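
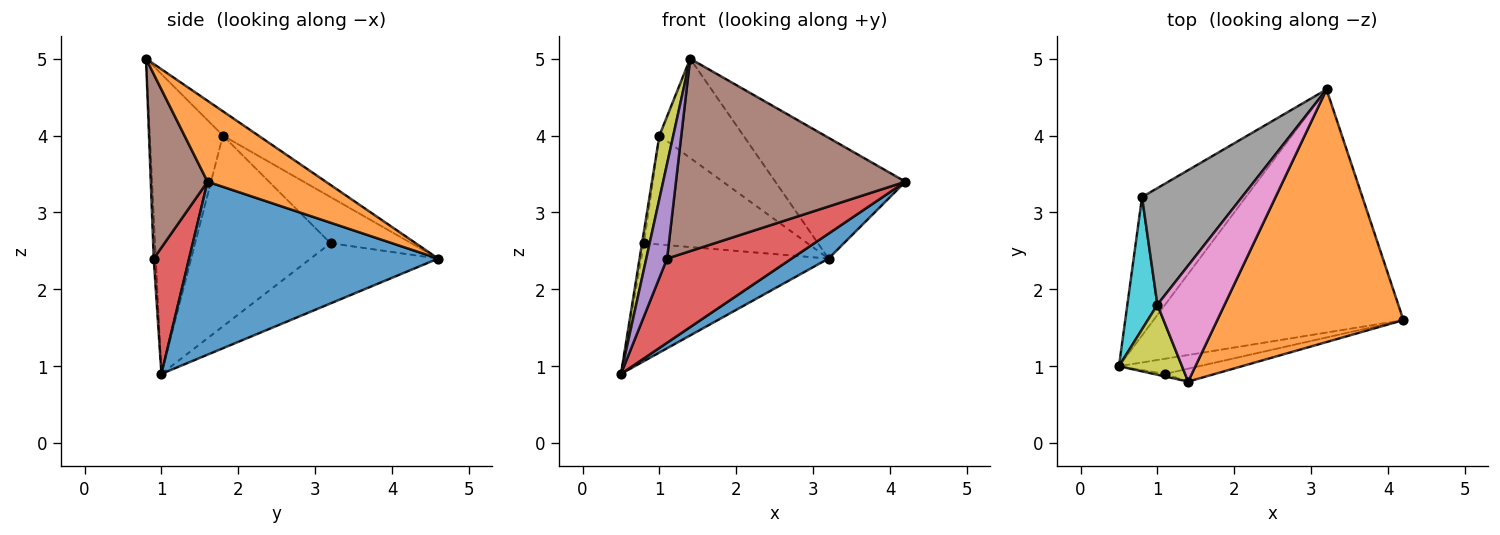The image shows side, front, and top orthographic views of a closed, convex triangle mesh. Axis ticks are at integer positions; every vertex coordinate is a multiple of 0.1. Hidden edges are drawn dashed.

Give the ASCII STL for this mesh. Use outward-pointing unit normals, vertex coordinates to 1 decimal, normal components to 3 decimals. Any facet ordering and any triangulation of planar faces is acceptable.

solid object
 facet normal 0.567 -0.084 -0.819
  outer loop
   vertex 3.2 4.6 2.4
   vertex 4.2 1.6 3.4
   vertex 0.5 1.0 0.9
  endloop
 endfacet
 facet normal 0.365 0.402 0.840
  outer loop
   vertex 1.4 0.8 5.0
   vertex 4.2 1.6 3.4
   vertex 3.2 4.6 2.4
  endloop
 endfacet
 facet normal -0.404 0.593 -0.696
  outer loop
   vertex 0.8 3.2 2.6
   vertex 3.2 4.6 2.4
   vertex 0.5 1.0 0.9
  endloop
 endfacet
 facet normal 0.269 -0.948 -0.171
  outer loop
   vertex 1.1 0.9 2.4
   vertex 0.5 1.0 0.9
   vertex 4.2 1.6 3.4
  endloop
 endfacet
 facet normal -0.099 -0.995 -0.027
  outer loop
   vertex 1.1 0.9 2.4
   vertex 1.4 0.8 5.0
   vertex 0.5 1.0 0.9
  endloop
 endfacet
 facet normal 0.240 -0.969 -0.065
  outer loop
   vertex 1.1 0.9 2.4
   vertex 4.2 1.6 3.4
   vertex 1.4 0.8 5.0
  endloop
 endfacet
 facet normal -0.265 0.627 0.733
  outer loop
   vertex 1.0 1.8 4.0
   vertex 1.4 0.8 5.0
   vertex 3.2 4.6 2.4
  endloop
 endfacet
 facet normal -0.320 0.647 0.692
  outer loop
   vertex 1.0 1.8 4.0
   vertex 3.2 4.6 2.4
   vertex 0.8 3.2 2.6
  endloop
 endfacet
 facet normal -0.962 -0.183 0.202
  outer loop
   vertex 1.0 1.8 4.0
   vertex 0.5 1.0 0.9
   vertex 1.4 0.8 5.0
  endloop
 endfacet
 facet normal -0.988 0.014 0.156
  outer loop
   vertex 1.0 1.8 4.0
   vertex 0.8 3.2 2.6
   vertex 0.5 1.0 0.9
  endloop
 endfacet
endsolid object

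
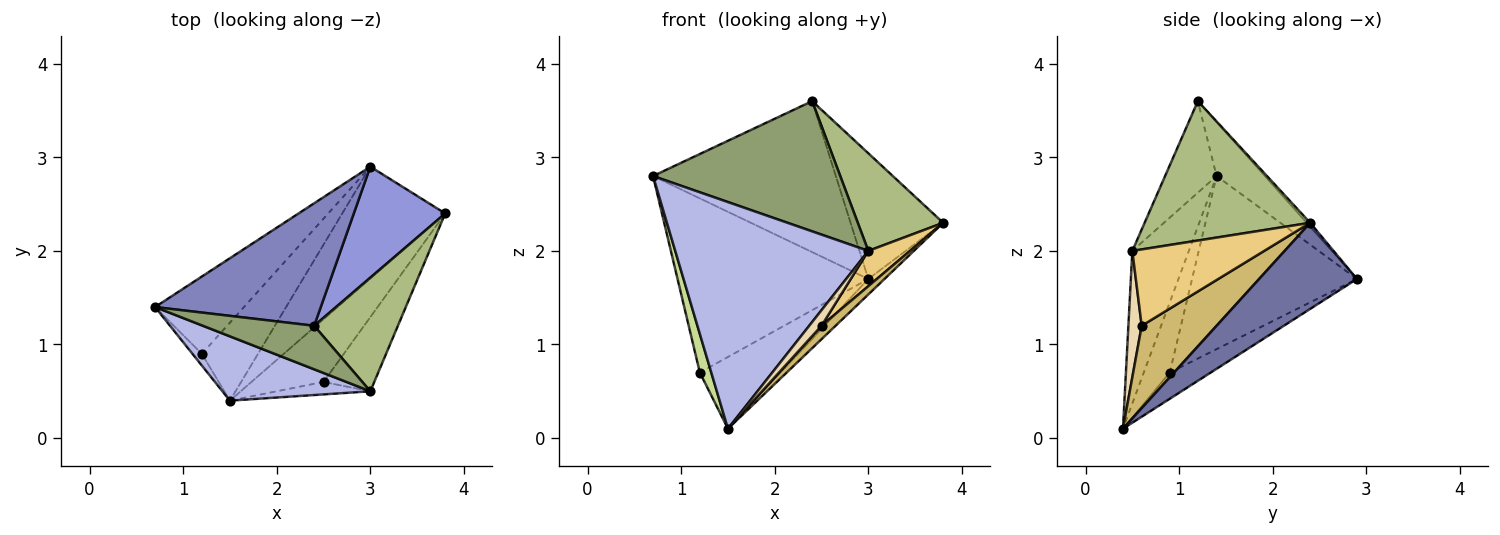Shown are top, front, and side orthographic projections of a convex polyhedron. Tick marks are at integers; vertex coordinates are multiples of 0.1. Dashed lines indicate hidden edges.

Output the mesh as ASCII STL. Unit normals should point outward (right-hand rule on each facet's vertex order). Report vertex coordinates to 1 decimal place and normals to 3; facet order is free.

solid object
 facet normal 0.638 0.105 -0.763
  outer loop
   vertex 3.0 2.9 1.7
   vertex 3.8 2.4 2.3
   vertex 1.5 0.4 0.1
  endloop
 endfacet
 facet normal -0.201 0.761 0.617
  outer loop
   vertex 3.0 2.9 1.7
   vertex 0.7 1.4 2.8
   vertex 2.4 1.2 3.6
  endloop
 endfacet
 facet normal -0.028 0.749 0.662
  outer loop
   vertex 3.0 2.9 1.7
   vertex 2.4 1.2 3.6
   vertex 3.8 2.4 2.3
  endloop
 endfacet
 facet normal -0.271 -0.926 0.263
  outer loop
   vertex 3.0 0.5 2.0
   vertex 0.7 1.4 2.8
   vertex 1.5 0.4 0.1
  endloop
 endfacet
 facet normal -0.252 -0.918 0.307
  outer loop
   vertex 3.0 0.5 2.0
   vertex 2.4 1.2 3.6
   vertex 0.7 1.4 2.8
  endloop
 endfacet
 facet normal 0.784 -0.404 0.471
  outer loop
   vertex 3.0 0.5 2.0
   vertex 3.8 2.4 2.3
   vertex 2.4 1.2 3.6
  endloop
 endfacet
 facet normal -0.909 -0.400 -0.121
  outer loop
   vertex 1.2 0.9 0.7
   vertex 1.5 0.4 0.1
   vertex 0.7 1.4 2.8
  endloop
 endfacet
 facet normal -0.620 0.717 -0.318
  outer loop
   vertex 1.2 0.9 0.7
   vertex 0.7 1.4 2.8
   vertex 3.0 2.9 1.7
  endloop
 endfacet
 facet normal -0.325 0.640 -0.696
  outer loop
   vertex 1.2 0.9 0.7
   vertex 3.0 2.9 1.7
   vertex 1.5 0.4 0.1
  endloop
 endfacet
 facet normal 0.745 -0.140 -0.652
  outer loop
   vertex 2.5 0.6 1.2
   vertex 1.5 0.4 0.1
   vertex 3.8 2.4 2.3
  endloop
 endfacet
 facet normal 0.805 -0.255 -0.535
  outer loop
   vertex 2.5 0.6 1.2
   vertex 3.8 2.4 2.3
   vertex 3.0 0.5 2.0
  endloop
 endfacet
 facet normal 0.645 -0.597 -0.478
  outer loop
   vertex 2.5 0.6 1.2
   vertex 3.0 0.5 2.0
   vertex 1.5 0.4 0.1
  endloop
 endfacet
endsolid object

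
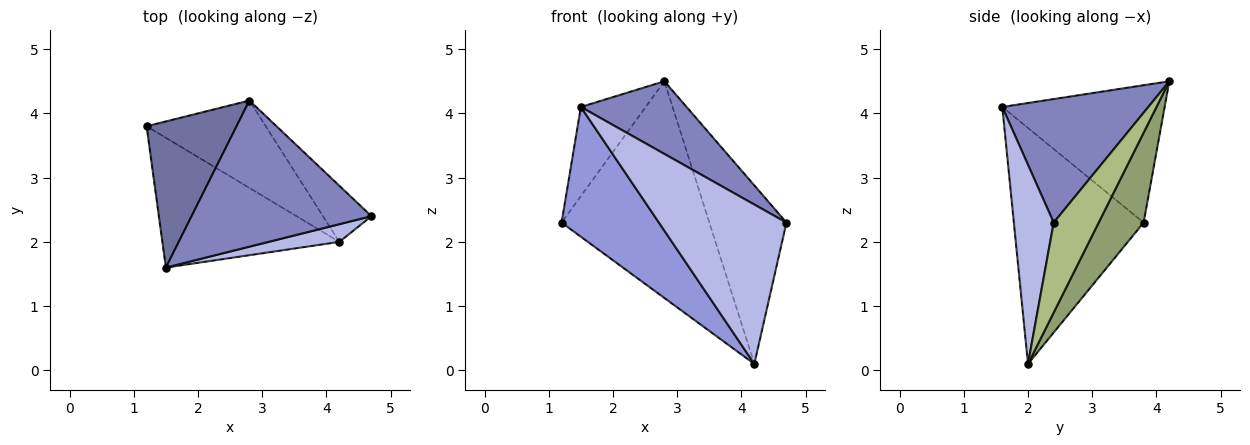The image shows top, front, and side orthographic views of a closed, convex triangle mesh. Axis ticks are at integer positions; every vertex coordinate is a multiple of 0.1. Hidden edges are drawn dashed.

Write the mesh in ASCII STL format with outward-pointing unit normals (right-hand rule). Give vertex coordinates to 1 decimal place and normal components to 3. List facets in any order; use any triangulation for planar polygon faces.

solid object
 facet normal -0.794 0.317 0.520
  outer loop
   vertex 2.8 4.2 4.5
   vertex 1.2 3.8 2.3
   vertex 1.5 1.6 4.1
  endloop
 endfacet
 facet normal 0.524 -0.379 0.763
  outer loop
   vertex 2.8 4.2 4.5
   vertex 1.5 1.6 4.1
   vertex 4.7 2.4 2.3
  endloop
 endfacet
 facet normal -0.686 -0.514 -0.514
  outer loop
   vertex 4.2 2.0 0.1
   vertex 1.5 1.6 4.1
   vertex 1.2 3.8 2.3
  endloop
 endfacet
 facet normal 0.296 -0.949 0.105
  outer loop
   vertex 4.2 2.0 0.1
   vertex 4.7 2.4 2.3
   vertex 1.5 1.6 4.1
  endloop
 endfacet
 facet normal 0.272 0.893 -0.360
  outer loop
   vertex 4.2 2.0 0.1
   vertex 1.2 3.8 2.3
   vertex 2.8 4.2 4.5
  endloop
 endfacet
 facet normal 0.486 0.834 -0.262
  outer loop
   vertex 4.2 2.0 0.1
   vertex 2.8 4.2 4.5
   vertex 4.7 2.4 2.3
  endloop
 endfacet
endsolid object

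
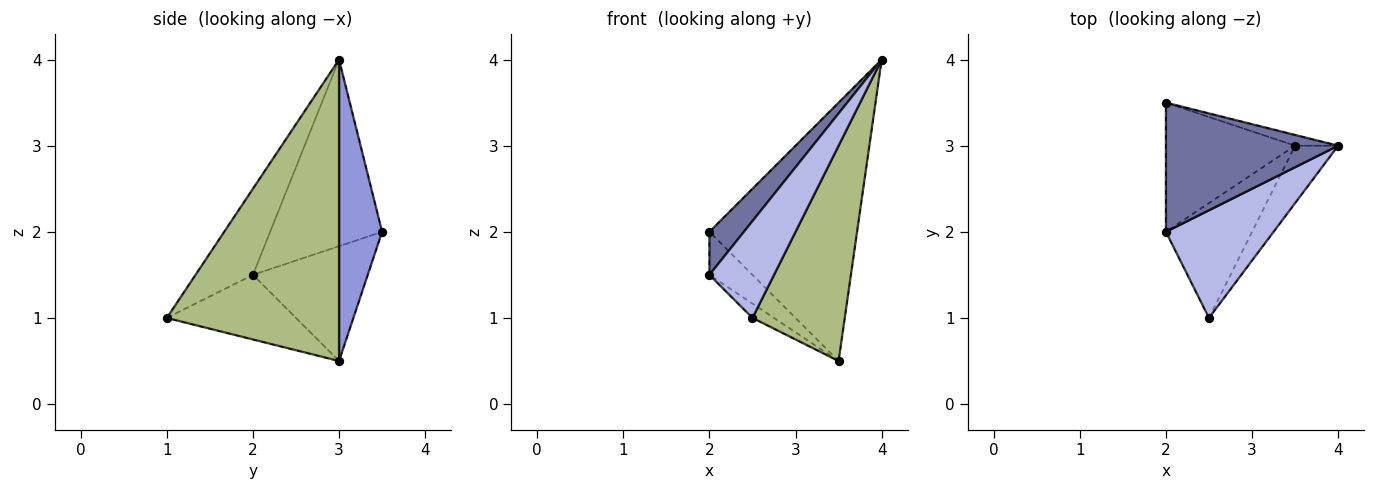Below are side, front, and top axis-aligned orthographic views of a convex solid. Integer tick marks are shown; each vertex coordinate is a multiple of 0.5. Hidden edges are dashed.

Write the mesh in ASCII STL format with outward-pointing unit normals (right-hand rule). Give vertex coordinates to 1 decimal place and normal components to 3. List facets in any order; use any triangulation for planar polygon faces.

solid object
 facet normal -0.717 -0.221 0.662
  outer loop
   vertex 2.0 3.5 2.0
   vertex 2.0 2.0 1.5
   vertex 4.0 3.0 4.0
  endloop
 endfacet
 facet normal -0.645 0.242 -0.725
  outer loop
   vertex 3.5 3.0 0.5
   vertex 2.0 2.0 1.5
   vertex 2.0 3.5 2.0
  endloop
 endfacet
 facet normal 0.280 0.959 -0.040
  outer loop
   vertex 3.5 3.0 0.5
   vertex 2.0 3.5 2.0
   vertex 4.0 3.0 4.0
  endloop
 endfacet
 facet normal -0.511 -0.575 0.639
  outer loop
   vertex 2.5 1.0 1.0
   vertex 4.0 3.0 4.0
   vertex 2.0 2.0 1.5
  endloop
 endfacet
 facet normal -0.597 0.100 -0.796
  outer loop
   vertex 2.5 1.0 1.0
   vertex 2.0 2.0 1.5
   vertex 3.5 3.0 0.5
  endloop
 endfacet
 facet normal 0.875 -0.469 -0.125
  outer loop
   vertex 2.5 1.0 1.0
   vertex 3.5 3.0 0.5
   vertex 4.0 3.0 4.0
  endloop
 endfacet
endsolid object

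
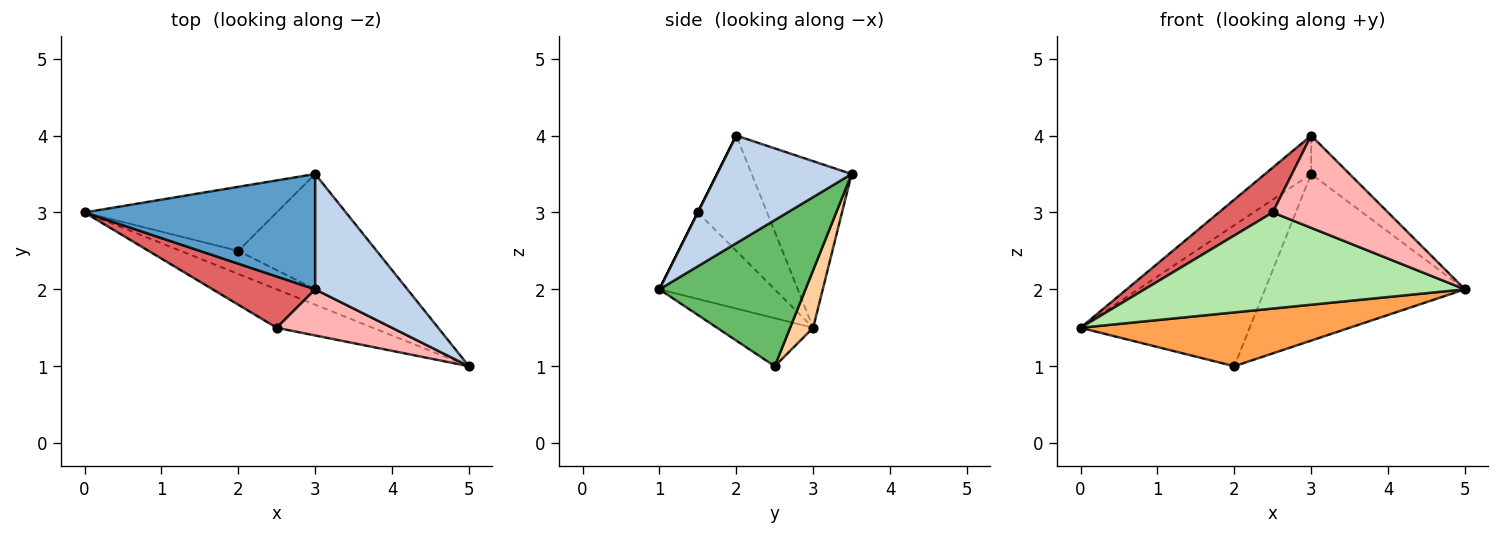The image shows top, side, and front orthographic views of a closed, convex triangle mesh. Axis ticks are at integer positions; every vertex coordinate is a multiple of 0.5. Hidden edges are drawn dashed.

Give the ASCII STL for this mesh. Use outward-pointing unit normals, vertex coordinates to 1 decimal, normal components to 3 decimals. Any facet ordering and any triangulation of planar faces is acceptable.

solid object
 facet normal -0.565 0.261 0.783
  outer loop
   vertex 3.0 2.0 4.0
   vertex 3.0 3.5 3.5
   vertex 0.0 3.0 1.5
  endloop
 endfacet
 facet normal 0.742 0.212 0.636
  outer loop
   vertex 3.0 2.0 4.0
   vertex 5.0 1.0 2.0
   vertex 3.0 3.5 3.5
  endloop
 endfacet
 facet normal -0.312 -0.873 -0.374
  outer loop
   vertex 2.0 2.5 1.0
   vertex 5.0 1.0 2.0
   vertex 0.0 3.0 1.5
  endloop
 endfacet
 facet normal 0.123 0.903 -0.411
  outer loop
   vertex 2.0 2.5 1.0
   vertex 0.0 3.0 1.5
   vertex 3.0 3.5 3.5
  endloop
 endfacet
 facet normal 0.515 0.705 -0.488
  outer loop
   vertex 2.0 2.5 1.0
   vertex 3.0 3.5 3.5
   vertex 5.0 1.0 2.0
  endloop
 endfacet
 facet normal -0.317 -0.881 -0.352
  outer loop
   vertex 2.5 1.5 3.0
   vertex 0.0 3.0 1.5
   vertex 5.0 1.0 2.0
  endloop
 endfacet
 facet normal -0.646 -0.503 0.574
  outer loop
   vertex 2.5 1.5 3.0
   vertex 3.0 2.0 4.0
   vertex 0.0 3.0 1.5
  endloop
 endfacet
 facet normal 0.000 -0.894 0.447
  outer loop
   vertex 2.5 1.5 3.0
   vertex 5.0 1.0 2.0
   vertex 3.0 2.0 4.0
  endloop
 endfacet
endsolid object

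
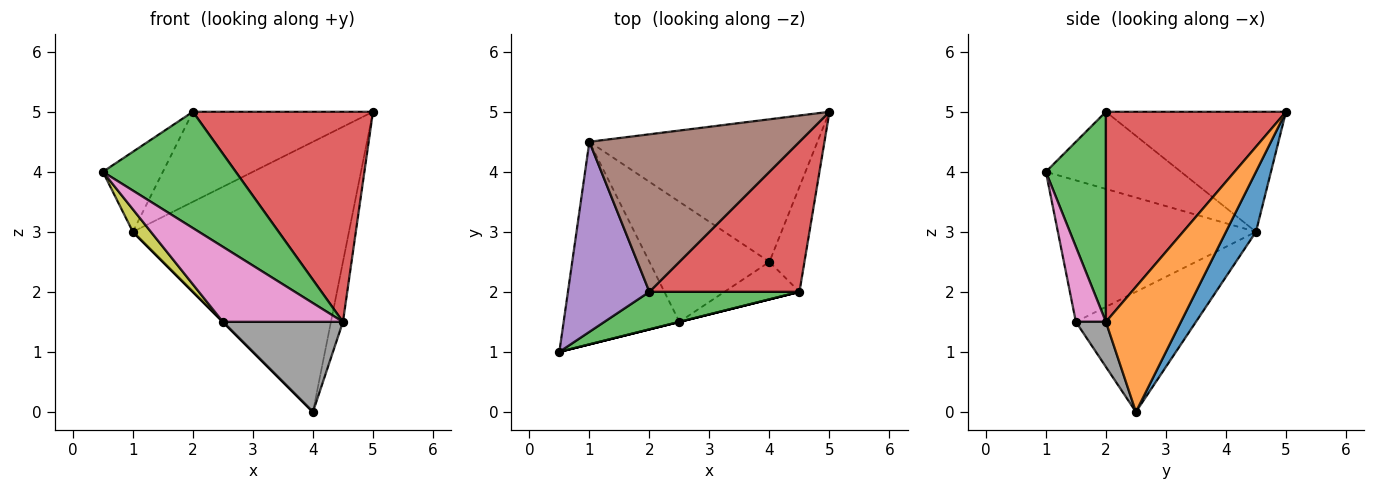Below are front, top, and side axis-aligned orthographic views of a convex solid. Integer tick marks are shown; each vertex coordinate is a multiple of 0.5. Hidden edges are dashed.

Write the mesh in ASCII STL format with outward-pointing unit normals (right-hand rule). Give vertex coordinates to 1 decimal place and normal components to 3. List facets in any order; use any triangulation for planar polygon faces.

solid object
 facet normal 0.122 0.878 -0.463
  outer loop
   vertex 1.0 4.5 3.0
   vertex 5.0 5.0 5.0
   vertex 4.0 2.5 0.0
  endloop
 endfacet
 facet normal 0.952 0.152 -0.266
  outer loop
   vertex 4.5 2.0 1.5
   vertex 4.0 2.5 0.0
   vertex 5.0 5.0 5.0
  endloop
 endfacet
 facet normal 0.395 -0.874 0.282
  outer loop
   vertex 2.0 2.0 5.0
   vertex 0.5 1.0 4.0
   vertex 4.5 2.0 1.5
  endloop
 endfacet
 facet normal 0.631 -0.631 0.451
  outer loop
   vertex 2.0 2.0 5.0
   vertex 4.5 2.0 1.5
   vertex 5.0 5.0 5.0
  endloop
 endfacet
 facet normal -0.658 0.292 0.694
  outer loop
   vertex 2.0 2.0 5.0
   vertex 1.0 4.5 3.0
   vertex 0.5 1.0 4.0
  endloop
 endfacet
 facet normal -0.444 0.444 0.778
  outer loop
   vertex 2.0 2.0 5.0
   vertex 5.0 5.0 5.0
   vertex 1.0 4.5 3.0
  endloop
 endfacet
 facet normal 0.243 -0.970 0.000
  outer loop
   vertex 2.5 1.5 1.5
   vertex 4.5 2.0 1.5
   vertex 0.5 1.0 4.0
  endloop
 endfacet
 facet normal 0.225 -0.899 -0.375
  outer loop
   vertex 2.5 1.5 1.5
   vertex 4.0 2.5 0.0
   vertex 4.5 2.0 1.5
  endloop
 endfacet
 facet normal -0.772 -0.070 -0.632
  outer loop
   vertex 2.5 1.5 1.5
   vertex 0.5 1.0 4.0
   vertex 1.0 4.5 3.0
  endloop
 endfacet
 facet normal -0.707 0.000 -0.707
  outer loop
   vertex 2.5 1.5 1.5
   vertex 1.0 4.5 3.0
   vertex 4.0 2.5 0.0
  endloop
 endfacet
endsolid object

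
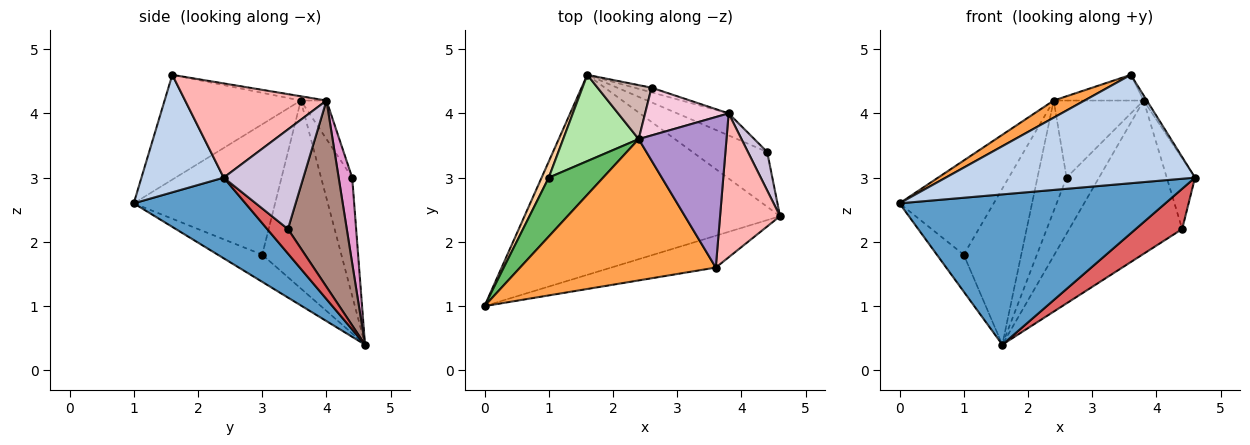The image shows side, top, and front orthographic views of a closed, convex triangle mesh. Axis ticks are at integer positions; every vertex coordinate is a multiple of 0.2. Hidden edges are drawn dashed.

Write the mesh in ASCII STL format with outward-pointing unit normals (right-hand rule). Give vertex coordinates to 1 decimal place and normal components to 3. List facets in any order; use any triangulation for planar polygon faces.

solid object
 facet normal 0.245 -0.582 -0.775
  outer loop
   vertex 1.6 4.6 0.4
   vertex 4.6 2.4 3.0
   vertex 0.0 1.0 2.6
  endloop
 endfacet
 facet normal 0.302 -0.915 -0.269
  outer loop
   vertex 3.6 1.6 4.6
   vertex 0.0 1.0 2.6
   vertex 4.6 2.4 3.0
  endloop
 endfacet
 facet normal -0.469 -0.106 0.877
  outer loop
   vertex 2.4 3.6 4.2
   vertex 0.0 1.0 2.6
   vertex 3.6 1.6 4.6
  endloop
 endfacet
 facet normal -0.835 0.505 0.220
  outer loop
   vertex 1.0 3.0 1.8
   vertex 1.6 4.6 0.4
   vertex 0.0 1.0 2.6
  endloop
 endfacet
 facet normal -0.786 0.524 0.328
  outer loop
   vertex 1.0 3.0 1.8
   vertex 0.0 1.0 2.6
   vertex 2.4 3.6 4.2
  endloop
 endfacet
 facet normal -0.769 0.559 0.309
  outer loop
   vertex 1.0 3.0 1.8
   vertex 2.4 3.6 4.2
   vertex 1.6 4.6 0.4
  endloop
 endfacet
 facet normal 0.256 -0.572 -0.779
  outer loop
   vertex 4.4 3.4 2.2
   vertex 4.6 2.4 3.0
   vertex 1.6 4.6 0.4
  endloop
 endfacet
 facet normal 0.844 0.019 0.537
  outer loop
   vertex 3.8 4.0 4.2
   vertex 3.6 1.6 4.6
   vertex 4.6 2.4 3.0
  endloop
 endfacet
 facet normal -0.048 0.168 0.985
  outer loop
   vertex 3.8 4.0 4.2
   vertex 2.4 3.6 4.2
   vertex 3.6 1.6 4.6
  endloop
 endfacet
 facet normal 0.927 0.329 0.179
  outer loop
   vertex 3.8 4.0 4.2
   vertex 4.6 2.4 3.0
   vertex 4.4 3.4 2.2
  endloop
 endfacet
 facet normal 0.458 0.880 -0.126
  outer loop
   vertex 3.8 4.0 4.2
   vertex 4.4 3.4 2.2
   vertex 1.6 4.6 0.4
  endloop
 endfacet
 facet normal -0.693 0.648 0.316
  outer loop
   vertex 2.6 4.4 3.0
   vertex 1.6 4.6 0.4
   vertex 2.4 3.6 4.2
  endloop
 endfacet
 facet normal 0.383 0.920 -0.077
  outer loop
   vertex 2.6 4.4 3.0
   vertex 3.8 4.0 4.2
   vertex 1.6 4.6 0.4
  endloop
 endfacet
 facet normal -0.236 0.826 0.511
  outer loop
   vertex 2.6 4.4 3.0
   vertex 2.4 3.6 4.2
   vertex 3.8 4.0 4.2
  endloop
 endfacet
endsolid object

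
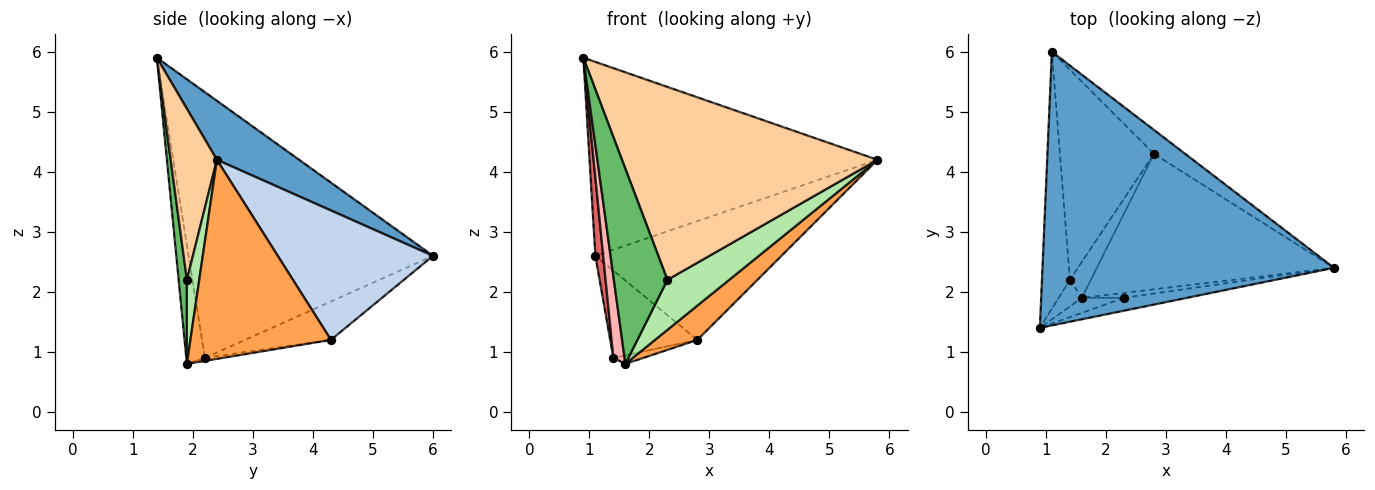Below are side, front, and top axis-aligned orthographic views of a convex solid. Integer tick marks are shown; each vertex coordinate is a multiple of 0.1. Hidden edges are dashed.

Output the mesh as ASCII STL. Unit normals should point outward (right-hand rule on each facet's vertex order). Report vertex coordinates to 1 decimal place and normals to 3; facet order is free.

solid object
 facet normal 0.163 0.570 0.805
  outer loop
   vertex 1.1 6.0 2.6
   vertex 0.9 1.4 5.9
   vertex 5.8 2.4 4.2
  endloop
 endfacet
 facet normal 0.633 0.759 -0.153
  outer loop
   vertex 2.8 4.3 1.2
   vertex 1.1 6.0 2.6
   vertex 5.8 2.4 4.2
  endloop
 endfacet
 facet normal 0.631 -0.190 -0.752
  outer loop
   vertex 2.8 4.3 1.2
   vertex 5.8 2.4 4.2
   vertex 1.6 1.9 0.8
  endloop
 endfacet
 facet normal 0.178 -0.982 -0.065
  outer loop
   vertex 2.3 1.9 2.2
   vertex 5.8 2.4 4.2
   vertex 0.9 1.4 5.9
  endloop
 endfacet
 facet normal 0.152 -0.986 -0.076
  outer loop
   vertex 2.3 1.9 2.2
   vertex 0.9 1.4 5.9
   vertex 1.6 1.9 0.8
  endloop
 endfacet
 facet normal 0.195 -0.976 -0.098
  outer loop
   vertex 2.3 1.9 2.2
   vertex 1.6 1.9 0.8
   vertex 5.8 2.4 4.2
  endloop
 endfacet
 facet normal -0.994 -0.032 -0.104
  outer loop
   vertex 1.4 2.2 0.9
   vertex 0.9 1.4 5.9
   vertex 1.1 6.0 2.6
  endloop
 endfacet
 facet normal -0.845 -0.508 -0.166
  outer loop
   vertex 1.4 2.2 0.9
   vertex 1.6 1.9 0.8
   vertex 0.9 1.4 5.9
  endloop
 endfacet
 facet normal -0.353 0.359 -0.864
  outer loop
   vertex 1.4 2.2 0.9
   vertex 1.1 6.0 2.6
   vertex 2.8 4.3 1.2
  endloop
 endfacet
 facet normal -0.138 0.229 -0.964
  outer loop
   vertex 1.4 2.2 0.9
   vertex 2.8 4.3 1.2
   vertex 1.6 1.9 0.8
  endloop
 endfacet
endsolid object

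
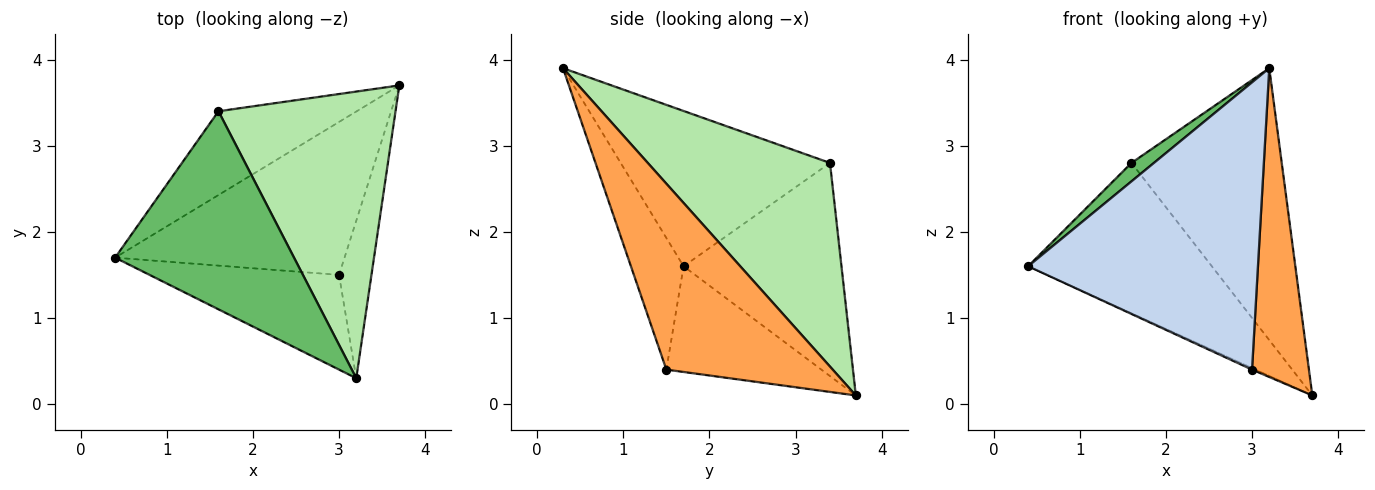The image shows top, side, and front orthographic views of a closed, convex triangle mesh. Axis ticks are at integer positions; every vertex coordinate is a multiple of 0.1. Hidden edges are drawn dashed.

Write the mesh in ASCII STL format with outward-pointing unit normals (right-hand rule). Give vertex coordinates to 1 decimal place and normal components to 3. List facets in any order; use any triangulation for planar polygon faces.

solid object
 facet normal -0.418 0.009 -0.908
  outer loop
   vertex 3.0 1.5 0.4
   vertex 0.4 1.7 1.6
   vertex 3.7 3.7 0.1
  endloop
 endfacet
 facet normal -0.213 -0.928 -0.306
  outer loop
   vertex 3.0 1.5 0.4
   vertex 3.2 0.3 3.9
   vertex 0.4 1.7 1.6
  endloop
 endfacet
 facet normal 0.934 -0.319 -0.163
  outer loop
   vertex 3.0 1.5 0.4
   vertex 3.7 3.7 0.1
   vertex 3.2 0.3 3.9
  endloop
 endfacet
 facet normal -0.600 0.699 -0.389
  outer loop
   vertex 1.6 3.4 2.8
   vertex 3.7 3.7 0.1
   vertex 0.4 1.7 1.6
  endloop
 endfacet
 facet normal -0.654 -0.070 0.753
  outer loop
   vertex 1.6 3.4 2.8
   vertex 0.4 1.7 1.6
   vertex 3.2 0.3 3.9
  endloop
 endfacet
 facet normal 0.641 0.528 0.557
  outer loop
   vertex 1.6 3.4 2.8
   vertex 3.2 0.3 3.9
   vertex 3.7 3.7 0.1
  endloop
 endfacet
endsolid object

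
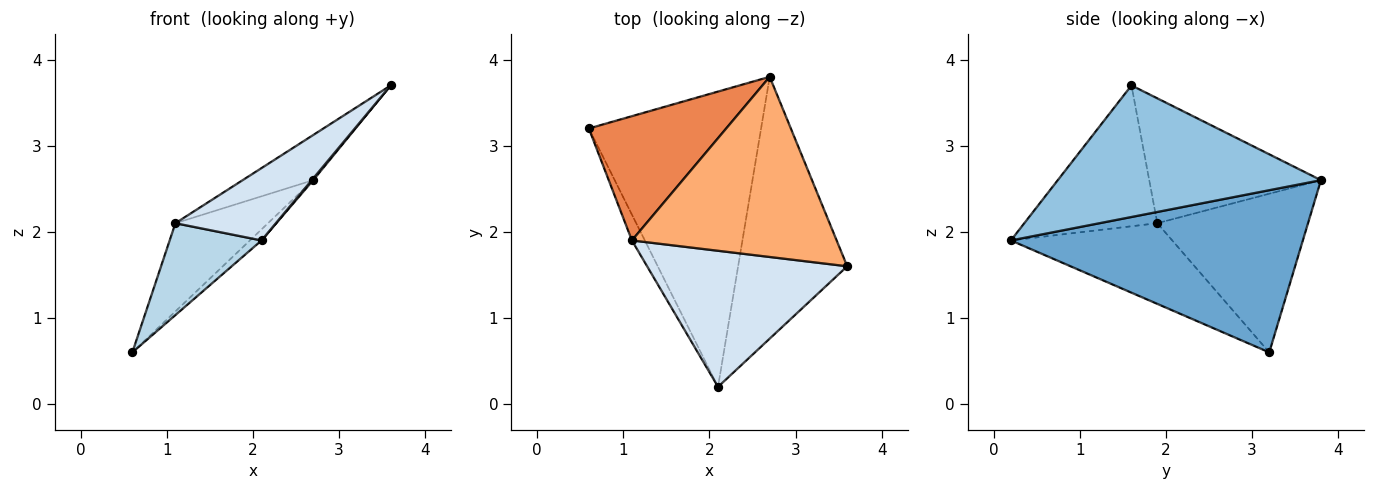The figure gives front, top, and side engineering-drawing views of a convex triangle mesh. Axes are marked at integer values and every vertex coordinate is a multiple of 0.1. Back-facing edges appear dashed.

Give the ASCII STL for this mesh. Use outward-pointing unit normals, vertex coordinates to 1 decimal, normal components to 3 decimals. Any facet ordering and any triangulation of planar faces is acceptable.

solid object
 facet normal 0.685 0.027 -0.728
  outer loop
   vertex 2.7 3.8 2.6
   vertex 2.1 0.2 1.9
   vertex 0.6 3.2 0.6
  endloop
 endfacet
 facet normal 0.770 -0.004 -0.638
  outer loop
   vertex 2.7 3.8 2.6
   vertex 3.6 1.6 3.7
   vertex 2.1 0.2 1.9
  endloop
 endfacet
 facet normal -0.861 -0.490 -0.138
  outer loop
   vertex 1.1 1.9 2.1
   vertex 0.6 3.2 0.6
   vertex 2.1 0.2 1.9
  endloop
 endfacet
 facet normal -0.528 -0.399 0.750
  outer loop
   vertex 1.1 1.9 2.1
   vertex 2.1 0.2 1.9
   vertex 3.6 1.6 3.7
  endloop
 endfacet
 facet normal -0.686 0.421 0.594
  outer loop
   vertex 1.1 1.9 2.1
   vertex 2.7 3.8 2.6
   vertex 0.6 3.2 0.6
  endloop
 endfacet
 facet normal -0.509 0.209 0.835
  outer loop
   vertex 1.1 1.9 2.1
   vertex 3.6 1.6 3.7
   vertex 2.7 3.8 2.6
  endloop
 endfacet
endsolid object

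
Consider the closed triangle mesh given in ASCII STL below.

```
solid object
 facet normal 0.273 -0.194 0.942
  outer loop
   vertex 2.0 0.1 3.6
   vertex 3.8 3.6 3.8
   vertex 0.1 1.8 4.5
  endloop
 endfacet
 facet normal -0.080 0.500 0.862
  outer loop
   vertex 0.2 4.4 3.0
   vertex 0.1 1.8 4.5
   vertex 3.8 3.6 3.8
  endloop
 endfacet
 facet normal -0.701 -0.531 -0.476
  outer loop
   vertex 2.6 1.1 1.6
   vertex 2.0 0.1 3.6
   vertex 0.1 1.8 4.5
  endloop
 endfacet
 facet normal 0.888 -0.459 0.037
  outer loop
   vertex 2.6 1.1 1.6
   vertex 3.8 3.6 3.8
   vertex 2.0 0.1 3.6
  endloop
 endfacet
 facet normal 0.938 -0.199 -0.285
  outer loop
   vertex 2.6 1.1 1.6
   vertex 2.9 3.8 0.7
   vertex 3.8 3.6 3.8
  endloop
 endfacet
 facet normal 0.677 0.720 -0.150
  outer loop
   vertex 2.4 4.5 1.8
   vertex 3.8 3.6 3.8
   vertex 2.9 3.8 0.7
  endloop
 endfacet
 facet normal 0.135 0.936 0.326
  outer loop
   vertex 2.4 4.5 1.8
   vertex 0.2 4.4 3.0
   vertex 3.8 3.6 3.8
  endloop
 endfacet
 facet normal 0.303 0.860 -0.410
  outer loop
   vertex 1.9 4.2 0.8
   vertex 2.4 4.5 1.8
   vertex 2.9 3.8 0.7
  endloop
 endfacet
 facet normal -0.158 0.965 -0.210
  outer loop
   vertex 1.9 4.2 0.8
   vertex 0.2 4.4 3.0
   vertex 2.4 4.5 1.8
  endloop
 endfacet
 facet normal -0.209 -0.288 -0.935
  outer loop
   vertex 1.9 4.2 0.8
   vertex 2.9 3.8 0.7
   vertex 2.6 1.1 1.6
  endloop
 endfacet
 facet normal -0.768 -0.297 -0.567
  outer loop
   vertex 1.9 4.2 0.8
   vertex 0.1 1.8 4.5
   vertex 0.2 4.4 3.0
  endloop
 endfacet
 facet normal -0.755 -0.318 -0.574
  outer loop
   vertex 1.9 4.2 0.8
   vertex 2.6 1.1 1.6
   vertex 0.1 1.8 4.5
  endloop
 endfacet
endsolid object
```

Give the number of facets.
12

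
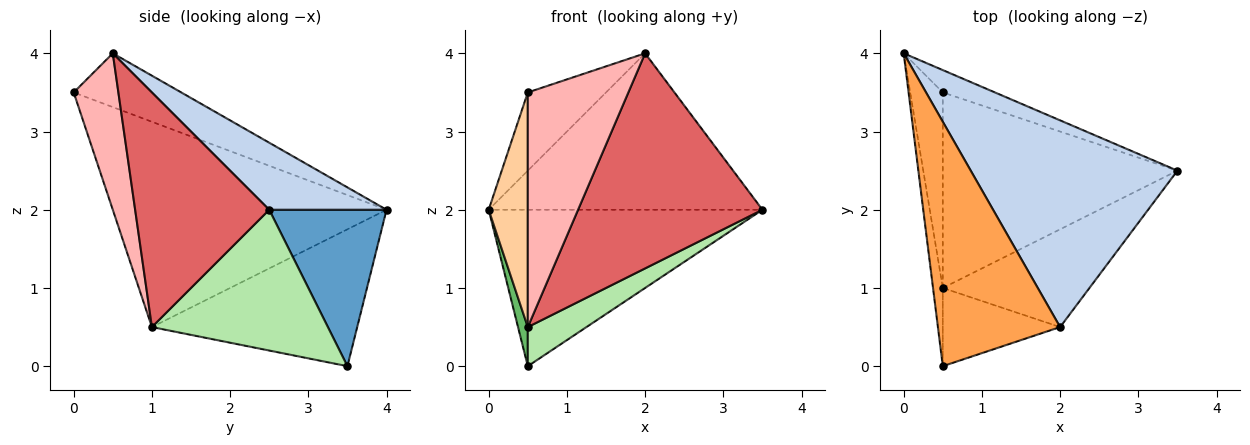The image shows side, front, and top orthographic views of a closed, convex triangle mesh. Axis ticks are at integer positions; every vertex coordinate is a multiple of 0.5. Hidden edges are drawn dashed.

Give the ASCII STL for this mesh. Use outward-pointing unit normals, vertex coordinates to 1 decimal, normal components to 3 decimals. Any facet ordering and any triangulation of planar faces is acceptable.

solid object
 facet normal 0.391 0.911 -0.130
  outer loop
   vertex 0.5 3.5 0.0
   vertex 0.0 4.0 2.0
   vertex 3.5 2.5 2.0
  endloop
 endfacet
 facet normal 0.250 0.584 0.772
  outer loop
   vertex 2.0 0.5 4.0
   vertex 3.5 2.5 2.0
   vertex 0.0 4.0 2.0
  endloop
 endfacet
 facet normal -0.387 0.281 0.878
  outer loop
   vertex 2.0 0.5 4.0
   vertex 0.0 4.0 2.0
   vertex 0.5 0.0 3.5
  endloop
 endfacet
 facet normal -0.989 -0.141 -0.047
  outer loop
   vertex 0.5 1.0 0.5
   vertex 0.5 0.0 3.5
   vertex 0.0 4.0 2.0
  endloop
 endfacet
 facet normal -0.972 -0.046 -0.231
  outer loop
   vertex 0.5 1.0 0.5
   vertex 0.0 4.0 2.0
   vertex 0.5 3.5 0.0
  endloop
 endfacet
 facet normal 0.507 -0.169 -0.845
  outer loop
   vertex 0.5 1.0 0.5
   vertex 0.5 3.5 0.0
   vertex 3.5 2.5 2.0
  endloop
 endfacet
 facet normal 0.552 -0.759 -0.345
  outer loop
   vertex 0.5 1.0 0.5
   vertex 3.5 2.5 2.0
   vertex 2.0 0.5 4.0
  endloop
 endfacet
 facet normal 0.389 -0.874 -0.291
  outer loop
   vertex 0.5 1.0 0.5
   vertex 2.0 0.5 4.0
   vertex 0.5 0.0 3.5
  endloop
 endfacet
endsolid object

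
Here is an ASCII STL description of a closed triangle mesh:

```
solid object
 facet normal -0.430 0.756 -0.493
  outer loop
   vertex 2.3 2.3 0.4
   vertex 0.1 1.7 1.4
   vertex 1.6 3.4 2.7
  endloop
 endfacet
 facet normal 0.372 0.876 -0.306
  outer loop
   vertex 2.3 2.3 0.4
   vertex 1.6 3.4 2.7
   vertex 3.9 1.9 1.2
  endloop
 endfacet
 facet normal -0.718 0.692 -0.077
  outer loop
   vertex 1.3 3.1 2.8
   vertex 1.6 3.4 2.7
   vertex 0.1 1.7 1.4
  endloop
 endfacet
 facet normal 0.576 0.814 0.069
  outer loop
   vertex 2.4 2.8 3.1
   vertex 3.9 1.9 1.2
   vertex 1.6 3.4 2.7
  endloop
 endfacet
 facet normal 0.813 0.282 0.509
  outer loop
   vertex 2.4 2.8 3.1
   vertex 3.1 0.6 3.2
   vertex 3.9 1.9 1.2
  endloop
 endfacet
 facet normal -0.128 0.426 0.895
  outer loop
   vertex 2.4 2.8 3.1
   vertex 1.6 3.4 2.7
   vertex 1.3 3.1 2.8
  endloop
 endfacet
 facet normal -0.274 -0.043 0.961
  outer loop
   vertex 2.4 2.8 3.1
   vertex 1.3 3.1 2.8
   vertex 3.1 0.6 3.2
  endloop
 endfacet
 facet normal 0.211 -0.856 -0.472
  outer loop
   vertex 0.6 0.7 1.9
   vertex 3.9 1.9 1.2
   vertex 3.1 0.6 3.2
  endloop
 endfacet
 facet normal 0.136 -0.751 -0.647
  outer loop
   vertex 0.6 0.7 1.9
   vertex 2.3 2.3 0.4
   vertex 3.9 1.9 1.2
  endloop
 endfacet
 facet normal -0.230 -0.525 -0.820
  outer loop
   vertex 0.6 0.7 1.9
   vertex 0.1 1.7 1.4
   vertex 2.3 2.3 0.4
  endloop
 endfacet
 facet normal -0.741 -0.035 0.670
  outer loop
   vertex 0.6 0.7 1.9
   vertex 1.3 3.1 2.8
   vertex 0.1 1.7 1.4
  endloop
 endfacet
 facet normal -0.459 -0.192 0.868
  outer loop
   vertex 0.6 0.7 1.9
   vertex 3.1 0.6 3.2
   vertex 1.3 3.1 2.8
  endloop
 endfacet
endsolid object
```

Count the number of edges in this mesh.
18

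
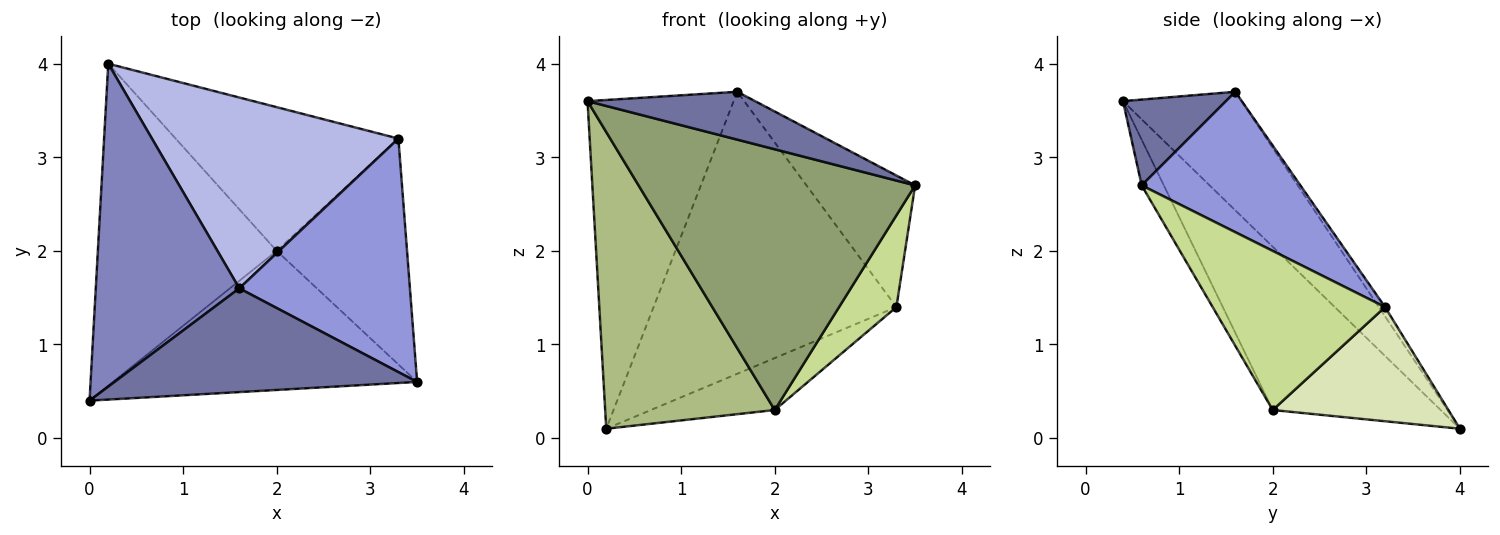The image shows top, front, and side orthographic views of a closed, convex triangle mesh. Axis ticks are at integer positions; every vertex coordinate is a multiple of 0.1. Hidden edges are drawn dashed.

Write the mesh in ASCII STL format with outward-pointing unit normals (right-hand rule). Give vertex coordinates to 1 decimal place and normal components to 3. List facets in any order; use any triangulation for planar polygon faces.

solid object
 facet normal 0.249 -0.406 0.879
  outer loop
   vertex 1.6 1.6 3.7
   vertex 0.0 0.4 3.6
   vertex 3.5 0.6 2.7
  endloop
 endfacet
 facet normal -0.501 0.617 0.606
  outer loop
   vertex 1.6 1.6 3.7
   vertex 0.2 4.0 0.1
   vertex 0.0 0.4 3.6
  endloop
 endfacet
 facet normal 0.583 0.399 0.708
  outer loop
   vertex 3.3 3.2 1.4
   vertex 1.6 1.6 3.7
   vertex 3.5 0.6 2.7
  endloop
 endfacet
 facet normal -0.021 0.828 0.560
  outer loop
   vertex 3.3 3.2 1.4
   vertex 0.2 4.0 0.1
   vertex 1.6 1.6 3.7
  endloop
 endfacet
 facet normal -0.070 -0.880 -0.469
  outer loop
   vertex 2.0 2.0 0.3
   vertex 3.5 0.6 2.7
   vertex 0.0 0.4 3.6
  endloop
 endfacet
 facet normal -0.557 -0.563 -0.611
  outer loop
   vertex 2.0 2.0 0.3
   vertex 0.0 0.4 3.6
   vertex 0.2 4.0 0.1
  endloop
 endfacet
 facet normal 0.749 -0.249 -0.614
  outer loop
   vertex 2.0 2.0 0.3
   vertex 3.3 3.2 1.4
   vertex 3.5 0.6 2.7
  endloop
 endfacet
 facet normal 0.434 0.306 -0.847
  outer loop
   vertex 2.0 2.0 0.3
   vertex 0.2 4.0 0.1
   vertex 3.3 3.2 1.4
  endloop
 endfacet
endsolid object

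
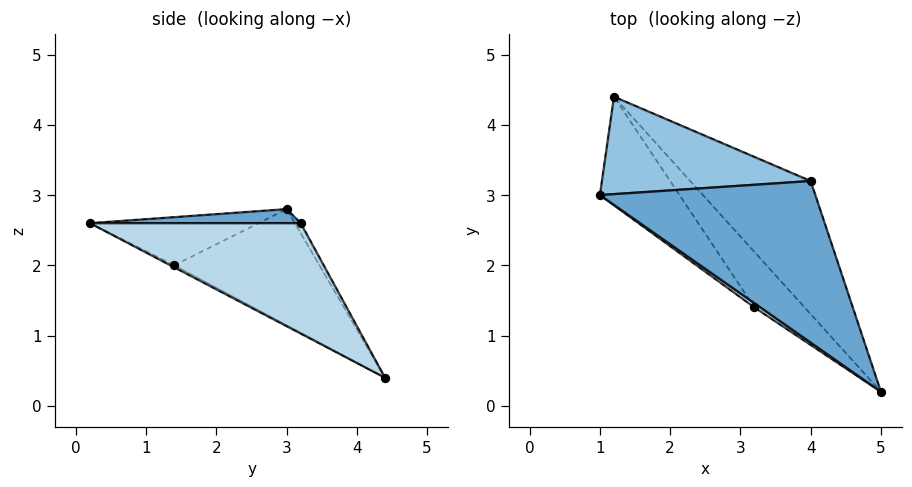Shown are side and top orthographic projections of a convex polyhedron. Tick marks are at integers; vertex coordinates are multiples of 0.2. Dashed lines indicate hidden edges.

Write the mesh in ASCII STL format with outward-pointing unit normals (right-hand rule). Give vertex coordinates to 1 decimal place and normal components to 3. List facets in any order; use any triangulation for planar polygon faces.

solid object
 facet normal 0.065 0.022 0.998
  outer loop
   vertex 4.0 3.2 2.6
   vertex 1.0 3.0 2.8
   vertex 5.0 0.2 2.6
  endloop
 endfacet
 facet normal -0.024 0.864 0.502
  outer loop
   vertex 4.0 3.2 2.6
   vertex 1.2 4.4 0.4
   vertex 1.0 3.0 2.8
  endloop
 endfacet
 facet normal 0.659 0.220 -0.719
  outer loop
   vertex 4.0 3.2 2.6
   vertex 5.0 0.2 2.6
   vertex 1.2 4.4 0.4
  endloop
 endfacet
 facet normal -0.570 -0.819 0.071
  outer loop
   vertex 3.2 1.4 2.0
   vertex 5.0 0.2 2.6
   vertex 1.0 3.0 2.8
  endloop
 endfacet
 facet normal -0.628 -0.648 -0.430
  outer loop
   vertex 3.2 1.4 2.0
   vertex 1.0 3.0 2.8
   vertex 1.2 4.4 0.4
  endloop
 endfacet
 facet normal -0.035 -0.488 -0.872
  outer loop
   vertex 3.2 1.4 2.0
   vertex 1.2 4.4 0.4
   vertex 5.0 0.2 2.6
  endloop
 endfacet
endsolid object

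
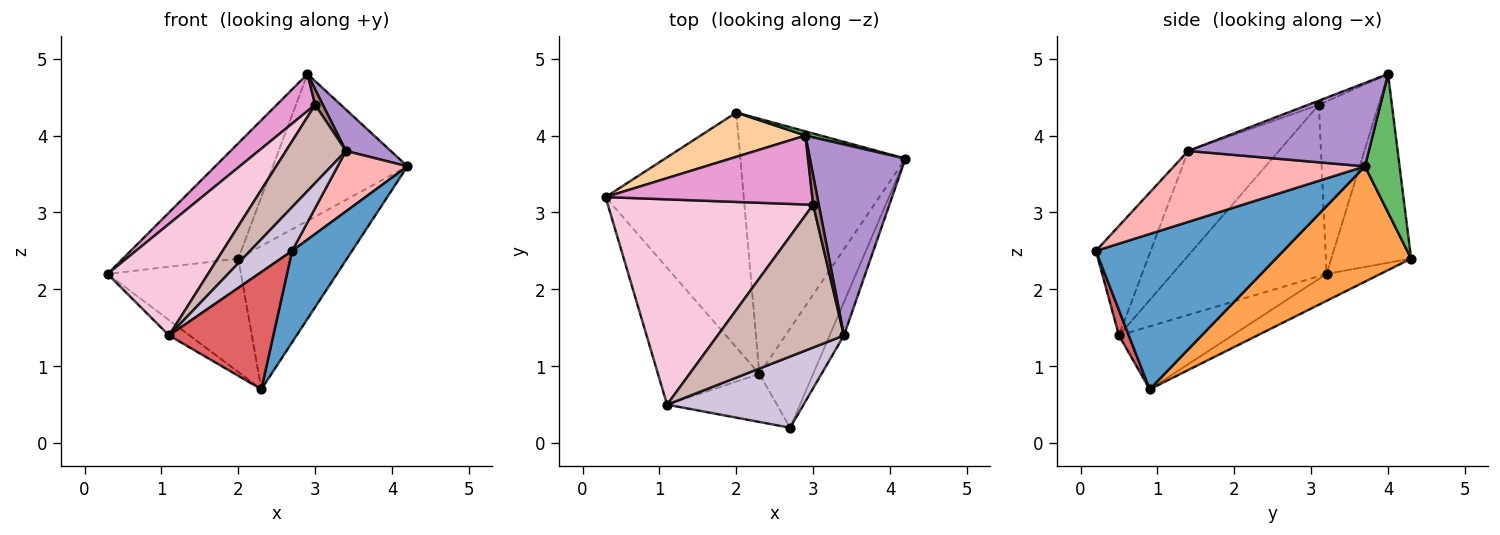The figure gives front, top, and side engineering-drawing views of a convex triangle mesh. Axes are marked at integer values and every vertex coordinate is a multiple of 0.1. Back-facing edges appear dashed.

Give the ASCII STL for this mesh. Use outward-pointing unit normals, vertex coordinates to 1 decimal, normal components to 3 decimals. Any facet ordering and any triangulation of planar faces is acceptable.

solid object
 facet normal 0.905 -0.289 -0.313
  outer loop
   vertex 2.3 0.9 0.7
   vertex 4.2 3.7 3.6
   vertex 2.7 0.2 2.5
  endloop
 endfacet
 facet normal -0.173 0.428 -0.887
  outer loop
   vertex 2.0 4.3 2.4
   vertex 2.3 0.9 0.7
   vertex 0.3 3.2 2.2
  endloop
 endfacet
 facet normal 0.520 0.418 -0.745
  outer loop
   vertex 2.0 4.3 2.4
   vertex 4.2 3.7 3.6
   vertex 2.3 0.9 0.7
  endloop
 endfacet
 facet normal -0.543 0.784 0.302
  outer loop
   vertex 2.0 4.3 2.4
   vertex 0.3 3.2 2.2
   vertex 2.9 4.0 4.8
  endloop
 endfacet
 facet normal 0.249 0.968 0.028
  outer loop
   vertex 2.0 4.3 2.4
   vertex 2.9 4.0 4.8
   vertex 4.2 3.7 3.6
  endloop
 endfacet
 facet normal -0.525 0.095 -0.846
  outer loop
   vertex 1.1 0.5 1.4
   vertex 0.3 3.2 2.2
   vertex 2.3 0.9 0.7
  endloop
 endfacet
 facet normal 0.087 -0.922 -0.378
  outer loop
   vertex 1.1 0.5 1.4
   vertex 2.3 0.9 0.7
   vertex 2.7 0.2 2.5
  endloop
 endfacet
 facet normal 0.923 -0.337 -0.186
  outer loop
   vertex 3.4 1.4 3.8
   vertex 2.7 0.2 2.5
   vertex 4.2 3.7 3.6
  endloop
 endfacet
 facet normal 0.649 -0.161 0.743
  outer loop
   vertex 3.4 1.4 3.8
   vertex 4.2 3.7 3.6
   vertex 2.9 4.0 4.8
  endloop
 endfacet
 facet normal -0.564 -0.432 0.703
  outer loop
   vertex 3.4 1.4 3.8
   vertex 1.1 0.5 1.4
   vertex 2.7 0.2 2.5
  endloop
 endfacet
 facet normal -0.546 -0.390 0.741
  outer loop
   vertex 3.0 3.1 4.4
   vertex 3.4 1.4 3.8
   vertex 2.9 4.0 4.8
  endloop
 endfacet
 facet normal -0.588 -0.389 0.709
  outer loop
   vertex 3.0 3.1 4.4
   vertex 1.1 0.5 1.4
   vertex 3.4 1.4 3.8
  endloop
 endfacet
 facet normal -0.592 -0.381 0.710
  outer loop
   vertex 3.0 3.1 4.4
   vertex 2.9 4.0 4.8
   vertex 0.3 3.2 2.2
  endloop
 endfacet
 facet normal -0.591 -0.385 0.708
  outer loop
   vertex 3.0 3.1 4.4
   vertex 0.3 3.2 2.2
   vertex 1.1 0.5 1.4
  endloop
 endfacet
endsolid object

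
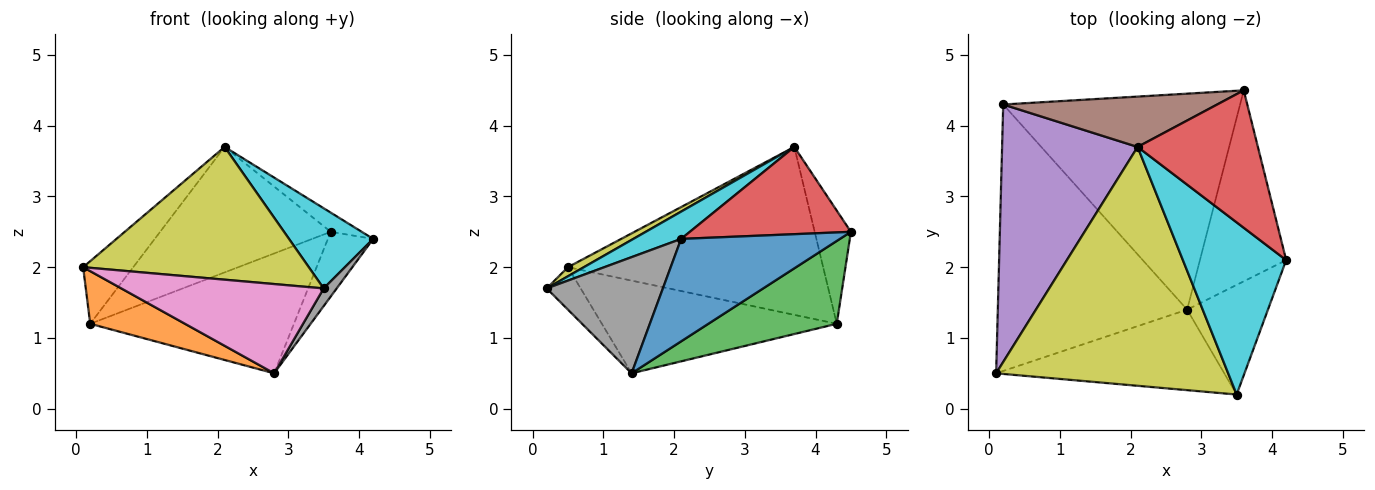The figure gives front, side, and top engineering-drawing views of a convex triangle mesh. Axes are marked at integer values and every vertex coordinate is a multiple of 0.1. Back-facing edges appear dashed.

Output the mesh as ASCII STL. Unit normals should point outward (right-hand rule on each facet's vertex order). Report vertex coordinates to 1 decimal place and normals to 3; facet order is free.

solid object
 facet normal 0.747 0.213 -0.629
  outer loop
   vertex 2.8 1.4 0.5
   vertex 3.6 4.5 2.5
   vertex 4.2 2.1 2.4
  endloop
 endfacet
 facet normal -0.433 -0.175 -0.884
  outer loop
   vertex 0.2 4.3 1.2
   vertex 2.8 1.4 0.5
   vertex 0.1 0.5 2.0
  endloop
 endfacet
 facet normal 0.292 0.464 -0.836
  outer loop
   vertex 0.2 4.3 1.2
   vertex 3.6 4.5 2.5
   vertex 2.8 1.4 0.5
  endloop
 endfacet
 facet normal 0.584 0.112 0.804
  outer loop
   vertex 2.1 3.7 3.7
   vertex 4.2 2.1 2.4
   vertex 3.6 4.5 2.5
  endloop
 endfacet
 facet normal -0.769 0.151 0.621
  outer loop
   vertex 2.1 3.7 3.7
   vertex 0.2 4.3 1.2
   vertex 0.1 0.5 2.0
  endloop
 endfacet
 facet normal -0.193 0.911 0.365
  outer loop
   vertex 2.1 3.7 3.7
   vertex 3.6 4.5 2.5
   vertex 0.2 4.3 1.2
  endloop
 endfacet
 facet normal -0.124 -0.737 -0.665
  outer loop
   vertex 3.5 0.2 1.7
   vertex 0.1 0.5 2.0
   vertex 2.8 1.4 0.5
  endloop
 endfacet
 facet normal 0.817 -0.092 -0.569
  outer loop
   vertex 3.5 0.2 1.7
   vertex 2.8 1.4 0.5
   vertex 4.2 2.1 2.4
  endloop
 endfacet
 facet normal 0.034 -0.485 0.874
  outer loop
   vertex 3.5 0.2 1.7
   vertex 2.1 3.7 3.7
   vertex 0.1 0.5 2.0
  endloop
 endfacet
 facet normal 0.233 -0.411 0.882
  outer loop
   vertex 3.5 0.2 1.7
   vertex 4.2 2.1 2.4
   vertex 2.1 3.7 3.7
  endloop
 endfacet
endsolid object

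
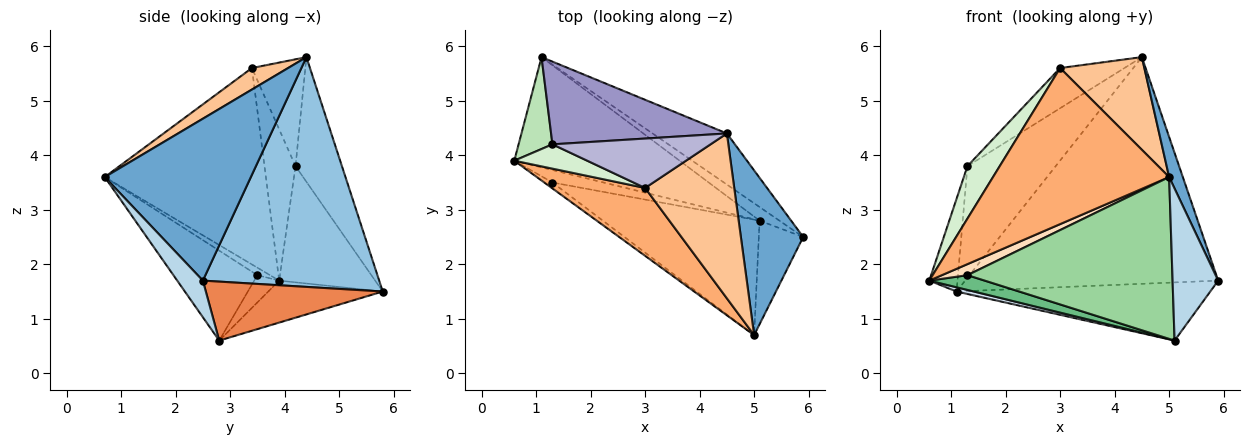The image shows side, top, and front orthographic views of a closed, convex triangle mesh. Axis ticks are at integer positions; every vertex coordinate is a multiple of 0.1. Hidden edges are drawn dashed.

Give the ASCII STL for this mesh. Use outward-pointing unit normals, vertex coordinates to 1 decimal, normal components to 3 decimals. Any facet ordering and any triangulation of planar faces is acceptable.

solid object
 facet normal 0.930 -0.087 0.358
  outer loop
   vertex 4.5 4.4 5.8
   vertex 5.0 0.7 3.6
   vertex 5.9 2.5 1.7
  endloop
 endfacet
 facet normal 0.562 0.807 -0.182
  outer loop
   vertex 1.1 5.8 1.5
   vertex 4.5 4.4 5.8
   vertex 5.9 2.5 1.7
  endloop
 endfacet
 facet normal 0.421 -0.750 -0.511
  outer loop
   vertex 5.1 2.8 0.6
   vertex 5.9 2.5 1.7
   vertex 5.0 0.7 3.6
  endloop
 endfacet
 facet normal -0.246 -0.037 -0.969
  outer loop
   vertex 5.1 2.8 0.6
   vertex 0.6 3.9 1.7
   vertex 1.1 5.8 1.5
  endloop
 endfacet
 facet normal 0.562 0.806 -0.189
  outer loop
   vertex 5.1 2.8 0.6
   vertex 1.1 5.8 1.5
   vertex 5.9 2.5 1.7
  endloop
 endfacet
 facet normal -0.643 -0.702 0.306
  outer loop
   vertex 3.0 3.4 5.6
   vertex 0.6 3.9 1.7
   vertex 5.0 0.7 3.6
  endloop
 endfacet
 facet normal 0.206 -0.479 0.853
  outer loop
   vertex 3.0 3.4 5.6
   vertex 5.0 0.7 3.6
   vertex 4.5 4.4 5.8
  endloop
 endfacet
 facet normal -0.399 -0.807 -0.435
  outer loop
   vertex 1.3 3.5 1.8
   vertex 5.0 0.7 3.6
   vertex 0.6 3.9 1.7
  endloop
 endfacet
 facet normal -0.326 -0.722 -0.610
  outer loop
   vertex 1.3 3.5 1.8
   vertex 0.6 3.9 1.7
   vertex 5.1 2.8 0.6
  endloop
 endfacet
 facet normal -0.316 -0.772 -0.551
  outer loop
   vertex 1.3 3.5 1.8
   vertex 5.1 2.8 0.6
   vertex 5.0 0.7 3.6
  endloop
 endfacet
 facet normal -0.924 0.272 0.269
  outer loop
   vertex 1.3 4.2 3.8
   vertex 1.1 5.8 1.5
   vertex 0.6 3.9 1.7
  endloop
 endfacet
 facet normal -0.657 -0.684 0.317
  outer loop
   vertex 1.3 4.2 3.8
   vertex 0.6 3.9 1.7
   vertex 3.0 3.4 5.6
  endloop
 endfacet
 facet normal -0.389 0.740 0.549
  outer loop
   vertex 1.3 4.2 3.8
   vertex 4.5 4.4 5.8
   vertex 1.1 5.8 1.5
  endloop
 endfacet
 facet normal -0.464 0.559 0.687
  outer loop
   vertex 1.3 4.2 3.8
   vertex 3.0 3.4 5.6
   vertex 4.5 4.4 5.8
  endloop
 endfacet
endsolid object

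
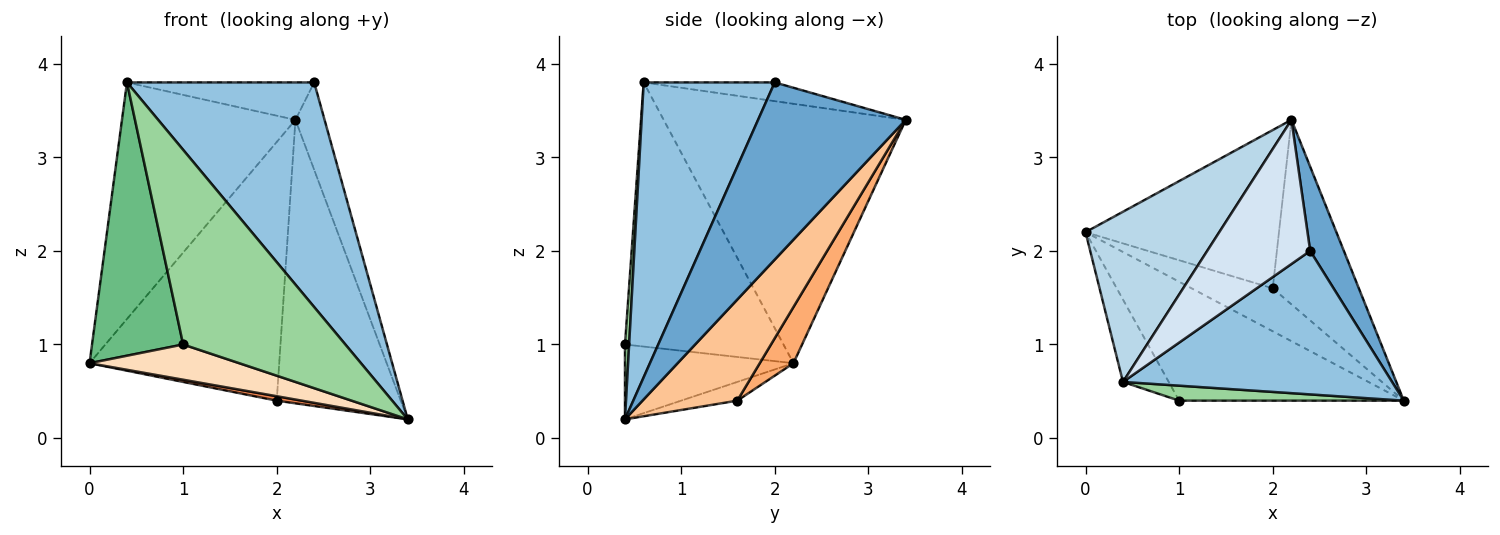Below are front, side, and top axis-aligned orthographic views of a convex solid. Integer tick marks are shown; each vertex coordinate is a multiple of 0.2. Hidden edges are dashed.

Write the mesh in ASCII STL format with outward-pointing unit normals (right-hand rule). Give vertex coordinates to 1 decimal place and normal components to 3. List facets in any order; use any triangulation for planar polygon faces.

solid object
 facet normal 0.964 0.190 0.183
  outer loop
   vertex 2.4 2.0 3.8
   vertex 3.4 0.4 0.2
   vertex 2.2 3.4 3.4
  endloop
 endfacet
 facet normal 0.508 -0.726 0.464
  outer loop
   vertex 0.4 0.6 3.8
   vertex 3.4 0.4 0.2
   vertex 2.4 2.0 3.8
  endloop
 endfacet
 facet normal -0.750 0.537 0.386
  outer loop
   vertex 0.4 0.6 3.8
   vertex 2.2 3.4 3.4
   vertex 0.0 2.2 0.8
  endloop
 endfacet
 facet normal -0.173 0.248 0.953
  outer loop
   vertex 0.4 0.6 3.8
   vertex 2.4 2.0 3.8
   vertex 2.2 3.4 3.4
  endloop
 endfacet
 facet normal -0.224 -0.099 -0.970
  outer loop
   vertex 2.0 1.6 0.4
   vertex 3.4 0.4 0.2
   vertex 0.0 2.2 0.8
  endloop
 endfacet
 facet normal 0.150 0.843 -0.516
  outer loop
   vertex 2.0 1.6 0.4
   vertex 0.0 2.2 0.8
   vertex 2.2 3.4 3.4
  endloop
 endfacet
 facet normal 0.539 0.706 -0.459
  outer loop
   vertex 2.0 1.6 0.4
   vertex 2.2 3.4 3.4
   vertex 3.4 0.4 0.2
  endloop
 endfacet
 facet normal -0.304 -0.271 -0.913
  outer loop
   vertex 1.0 0.4 1.0
   vertex 0.0 2.2 0.8
   vertex 3.4 0.4 0.2
  endloop
 endfacet
 facet normal -0.857 -0.493 -0.149
  outer loop
   vertex 1.0 0.4 1.0
   vertex 0.4 0.6 3.8
   vertex 0.0 2.2 0.8
  endloop
 endfacet
 facet normal 0.026 -0.997 0.077
  outer loop
   vertex 1.0 0.4 1.0
   vertex 3.4 0.4 0.2
   vertex 0.4 0.6 3.8
  endloop
 endfacet
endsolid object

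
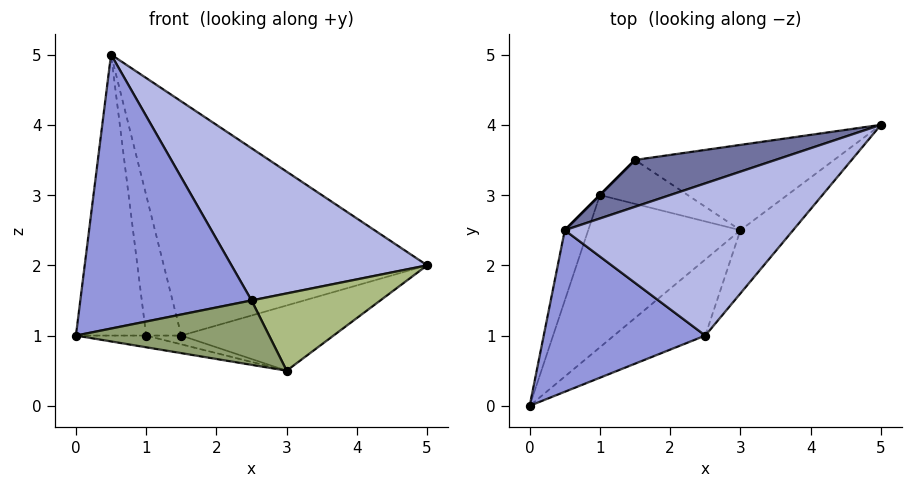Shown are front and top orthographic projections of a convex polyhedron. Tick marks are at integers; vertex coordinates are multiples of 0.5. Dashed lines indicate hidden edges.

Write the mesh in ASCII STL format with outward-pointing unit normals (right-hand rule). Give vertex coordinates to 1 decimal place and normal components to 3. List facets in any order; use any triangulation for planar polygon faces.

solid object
 facet normal -0.192 0.962 0.192
  outer loop
   vertex 1.5 3.5 1.0
   vertex 0.5 2.5 5.0
   vertex 5.0 4.0 2.0
  endloop
 endfacet
 facet normal 0.139 0.602 -0.787
  outer loop
   vertex 1.5 3.5 1.0
   vertex 5.0 4.0 2.0
   vertex 3.0 2.5 0.5
  endloop
 endfacet
 facet normal 0.236 -0.837 0.494
  outer loop
   vertex 2.5 1.0 1.5
   vertex 0.5 2.5 5.0
   vertex 0.0 0.0 1.0
  endloop
 endfacet
 facet normal 0.577 -0.577 0.577
  outer loop
   vertex 2.5 1.0 1.5
   vertex 5.0 4.0 2.0
   vertex 0.5 2.5 5.0
  endloop
 endfacet
 facet normal 0.380 -0.597 -0.706
  outer loop
   vertex 2.5 1.0 1.5
   vertex 0.0 0.0 1.0
   vertex 3.0 2.5 0.5
  endloop
 endfacet
 facet normal 0.726 -0.532 -0.436
  outer loop
   vertex 2.5 1.0 1.5
   vertex 3.0 2.5 0.5
   vertex 5.0 4.0 2.0
  endloop
 endfacet
 facet normal -0.224 0.075 -0.972
  outer loop
   vertex 1.0 3.0 1.0
   vertex 3.0 2.5 0.5
   vertex 0.0 0.0 1.0
  endloop
 endfacet
 facet normal -0.192 0.192 -0.962
  outer loop
   vertex 1.0 3.0 1.0
   vertex 1.5 3.5 1.0
   vertex 3.0 2.5 0.5
  endloop
 endfacet
 facet normal -0.946 0.315 -0.079
  outer loop
   vertex 1.0 3.0 1.0
   vertex 0.0 0.0 1.0
   vertex 0.5 2.5 5.0
  endloop
 endfacet
 facet normal -0.707 0.707 0.000
  outer loop
   vertex 1.0 3.0 1.0
   vertex 0.5 2.5 5.0
   vertex 1.5 3.5 1.0
  endloop
 endfacet
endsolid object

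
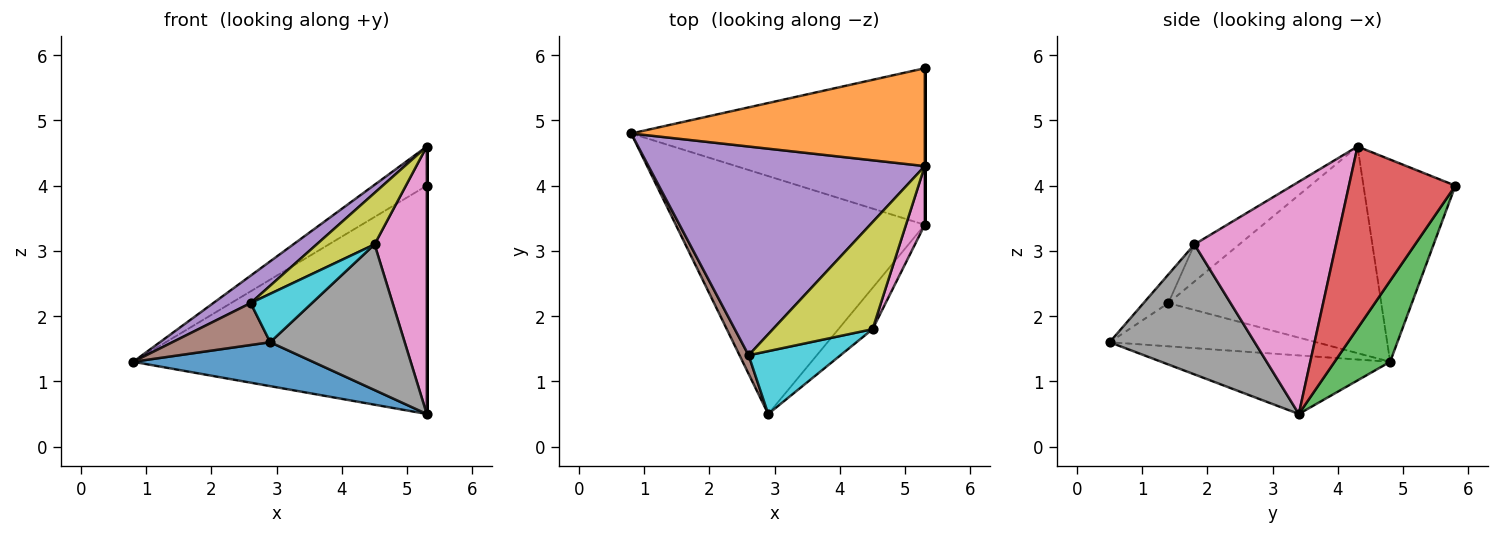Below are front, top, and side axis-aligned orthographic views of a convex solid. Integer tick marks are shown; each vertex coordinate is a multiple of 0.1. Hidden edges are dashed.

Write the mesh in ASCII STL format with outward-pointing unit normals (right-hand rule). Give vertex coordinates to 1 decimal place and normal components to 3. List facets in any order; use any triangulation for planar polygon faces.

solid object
 facet normal -0.225 -0.177 -0.958
  outer loop
   vertex 5.3 3.4 0.5
   vertex 2.9 0.5 1.6
   vertex 0.8 4.8 1.3
  endloop
 endfacet
 facet normal -0.539 0.313 0.782
  outer loop
   vertex 5.3 5.8 4.0
   vertex 0.8 4.8 1.3
   vertex 5.3 4.3 4.6
  endloop
 endfacet
 facet normal 0.154 0.815 -0.559
  outer loop
   vertex 5.3 5.8 4.0
   vertex 5.3 3.4 0.5
   vertex 0.8 4.8 1.3
  endloop
 endfacet
 facet normal 1.000 0.000 0.000
  outer loop
   vertex 5.3 5.8 4.0
   vertex 5.3 4.3 4.6
   vertex 5.3 3.4 0.5
  endloop
 endfacet
 facet normal -0.596 -0.105 0.796
  outer loop
   vertex 2.6 1.4 2.2
   vertex 5.3 4.3 4.6
   vertex 0.8 4.8 1.3
  endloop
 endfacet
 facet normal -0.888 -0.421 0.187
  outer loop
   vertex 2.6 1.4 2.2
   vertex 0.8 4.8 1.3
   vertex 2.9 0.5 1.6
  endloop
 endfacet
 facet normal 0.936 -0.345 0.076
  outer loop
   vertex 4.5 1.8 3.1
   vertex 5.3 3.4 0.5
   vertex 5.3 4.3 4.6
  endloop
 endfacet
 facet normal 0.720 -0.668 -0.189
  outer loop
   vertex 4.5 1.8 3.1
   vertex 2.9 0.5 1.6
   vertex 5.3 3.4 0.5
  endloop
 endfacet
 facet normal -0.318 -0.411 0.854
  outer loop
   vertex 4.5 1.8 3.1
   vertex 5.3 4.3 4.6
   vertex 2.6 1.4 2.2
  endloop
 endfacet
 facet normal -0.240 -0.593 0.769
  outer loop
   vertex 4.5 1.8 3.1
   vertex 2.6 1.4 2.2
   vertex 2.9 0.5 1.6
  endloop
 endfacet
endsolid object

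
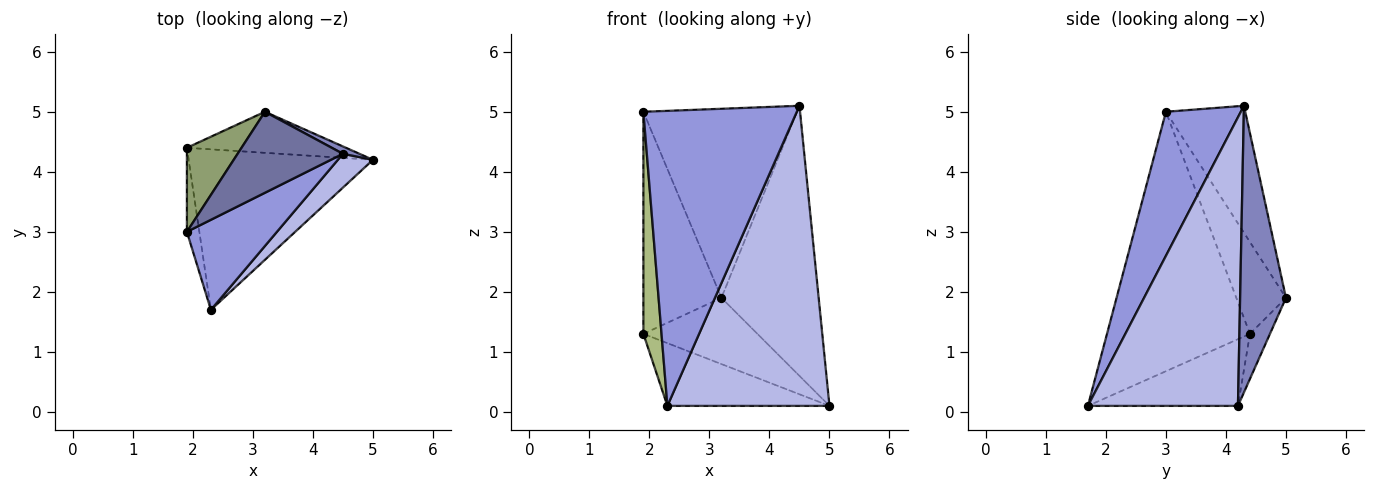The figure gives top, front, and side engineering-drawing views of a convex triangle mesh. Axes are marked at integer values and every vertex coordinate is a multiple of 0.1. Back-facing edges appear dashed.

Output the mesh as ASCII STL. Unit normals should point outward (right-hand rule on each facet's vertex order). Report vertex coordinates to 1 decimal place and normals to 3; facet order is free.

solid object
 facet normal -0.429 0.830 0.356
  outer loop
   vertex 4.5 4.3 5.1
   vertex 3.2 5.0 1.9
   vertex 1.9 3.0 5.0
  endloop
 endfacet
 facet normal 0.426 0.904 0.025
  outer loop
   vertex 4.5 4.3 5.1
   vertex 5.0 4.2 0.1
   vertex 3.2 5.0 1.9
  endloop
 endfacet
 facet normal 0.423 -0.867 0.264
  outer loop
   vertex 4.5 4.3 5.1
   vertex 1.9 3.0 5.0
   vertex 2.3 1.7 0.1
  endloop
 endfacet
 facet normal 0.677 -0.731 0.082
  outer loop
   vertex 4.5 4.3 5.1
   vertex 2.3 1.7 0.1
   vertex 5.0 4.2 0.1
  endloop
 endfacet
 facet normal -0.511 0.804 0.304
  outer loop
   vertex 1.9 4.4 1.3
   vertex 1.9 3.0 5.0
   vertex 3.2 5.0 1.9
  endloop
 endfacet
 facet normal -0.991 -0.126 -0.048
  outer loop
   vertex 1.9 4.4 1.3
   vertex 2.3 1.7 0.1
   vertex 1.9 3.0 5.0
  endloop
 endfacet
 facet normal -0.147 0.841 -0.521
  outer loop
   vertex 1.9 4.4 1.3
   vertex 3.2 5.0 1.9
   vertex 5.0 4.2 0.1
  endloop
 endfacet
 facet normal -0.319 0.345 -0.883
  outer loop
   vertex 1.9 4.4 1.3
   vertex 5.0 4.2 0.1
   vertex 2.3 1.7 0.1
  endloop
 endfacet
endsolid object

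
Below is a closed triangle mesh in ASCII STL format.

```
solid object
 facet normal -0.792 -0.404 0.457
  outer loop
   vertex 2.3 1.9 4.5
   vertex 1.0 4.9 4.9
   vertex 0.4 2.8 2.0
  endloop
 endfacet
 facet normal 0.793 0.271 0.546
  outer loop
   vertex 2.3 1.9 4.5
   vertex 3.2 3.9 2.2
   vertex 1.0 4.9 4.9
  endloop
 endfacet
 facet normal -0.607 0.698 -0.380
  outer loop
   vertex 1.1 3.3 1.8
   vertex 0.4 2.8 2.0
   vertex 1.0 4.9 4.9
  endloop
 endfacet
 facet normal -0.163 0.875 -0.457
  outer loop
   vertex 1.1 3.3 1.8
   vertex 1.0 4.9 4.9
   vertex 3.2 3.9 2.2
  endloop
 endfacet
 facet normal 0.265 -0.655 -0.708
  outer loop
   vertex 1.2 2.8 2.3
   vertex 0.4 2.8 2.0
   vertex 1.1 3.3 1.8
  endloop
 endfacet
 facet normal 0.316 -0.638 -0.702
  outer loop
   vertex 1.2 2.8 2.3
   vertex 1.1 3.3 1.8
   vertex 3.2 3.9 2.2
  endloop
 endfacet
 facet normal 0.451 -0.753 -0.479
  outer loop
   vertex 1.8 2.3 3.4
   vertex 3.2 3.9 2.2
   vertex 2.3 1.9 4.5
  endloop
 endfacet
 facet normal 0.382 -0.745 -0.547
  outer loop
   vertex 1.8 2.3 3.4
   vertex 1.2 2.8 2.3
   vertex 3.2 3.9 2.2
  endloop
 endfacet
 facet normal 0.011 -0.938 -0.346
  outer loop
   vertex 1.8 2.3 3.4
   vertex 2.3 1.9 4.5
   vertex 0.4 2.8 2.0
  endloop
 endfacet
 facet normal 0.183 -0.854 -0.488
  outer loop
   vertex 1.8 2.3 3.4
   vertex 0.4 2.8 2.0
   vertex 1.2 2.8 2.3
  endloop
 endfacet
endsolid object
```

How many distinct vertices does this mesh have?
7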